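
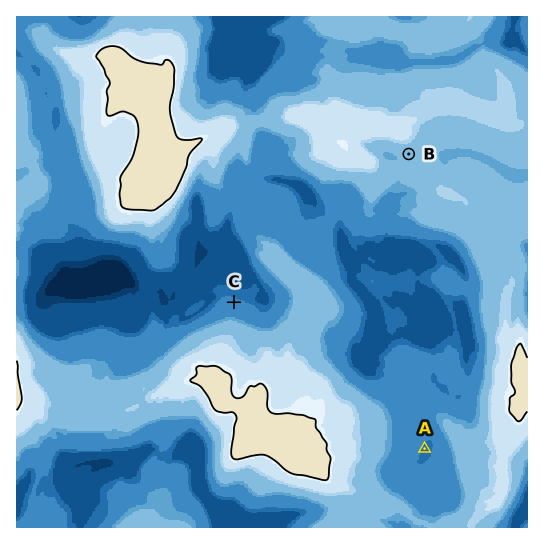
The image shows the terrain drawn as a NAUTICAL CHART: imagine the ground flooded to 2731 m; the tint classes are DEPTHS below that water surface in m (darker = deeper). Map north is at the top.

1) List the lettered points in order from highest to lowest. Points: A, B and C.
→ B C A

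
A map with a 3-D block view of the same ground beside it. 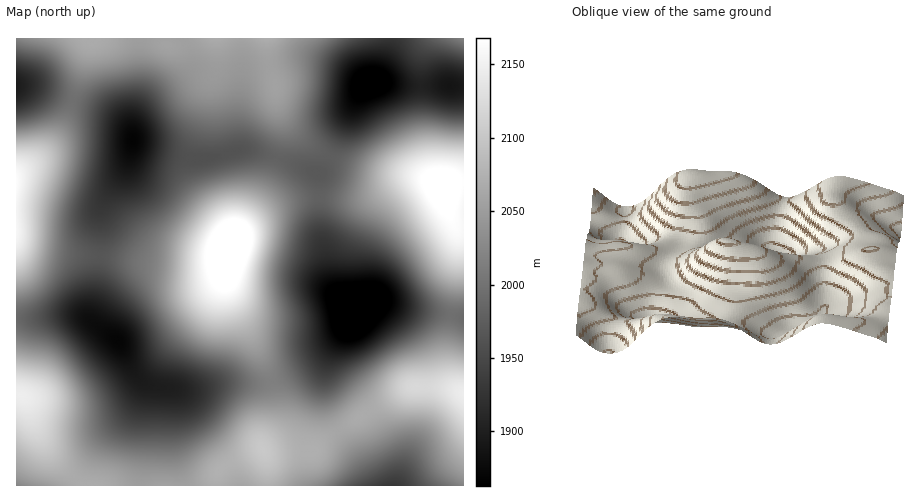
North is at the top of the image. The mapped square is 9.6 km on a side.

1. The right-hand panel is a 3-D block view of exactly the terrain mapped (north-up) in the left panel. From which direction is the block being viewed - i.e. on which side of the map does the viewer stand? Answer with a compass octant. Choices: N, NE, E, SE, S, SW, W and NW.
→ W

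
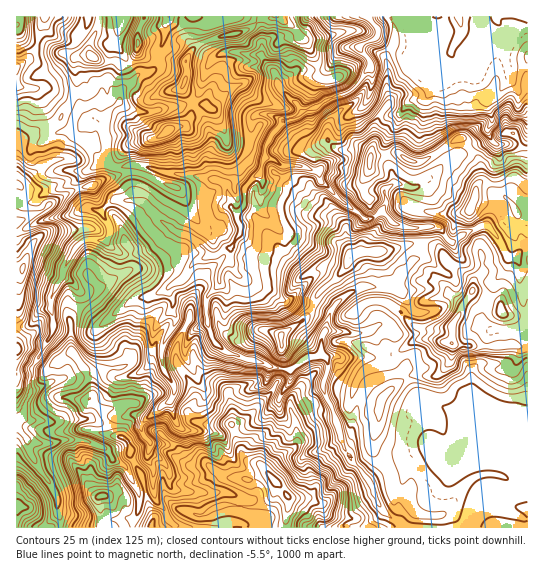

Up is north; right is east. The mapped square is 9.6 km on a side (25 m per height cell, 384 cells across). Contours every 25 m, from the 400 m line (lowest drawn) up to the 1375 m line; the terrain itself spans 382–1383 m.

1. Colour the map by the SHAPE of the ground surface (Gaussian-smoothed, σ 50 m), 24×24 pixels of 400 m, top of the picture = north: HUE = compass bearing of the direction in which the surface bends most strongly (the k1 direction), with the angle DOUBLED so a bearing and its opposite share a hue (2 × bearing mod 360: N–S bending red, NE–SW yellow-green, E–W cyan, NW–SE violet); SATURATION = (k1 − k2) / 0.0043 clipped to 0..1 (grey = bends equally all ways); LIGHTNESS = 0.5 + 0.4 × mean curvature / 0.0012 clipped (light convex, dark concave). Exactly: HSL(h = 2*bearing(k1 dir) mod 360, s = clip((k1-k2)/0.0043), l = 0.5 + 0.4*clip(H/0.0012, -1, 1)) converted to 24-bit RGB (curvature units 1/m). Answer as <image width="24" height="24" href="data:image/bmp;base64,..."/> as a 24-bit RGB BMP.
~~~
<image width="24" height="24" href="data:image/bmp;base64,Qk32BgAAAAAAADYAAAAoAAAAGAAAABgAAAABABgAAAAAAMAGAAATCwAAEwsAAAAAAAAAAAAA07p2JJOQSydzx7VElZ9VH05g6s2eqCKKYJ/XU6Zxf49kd1VW075ugVQxg6kdKIdnVLablCpqeaZSWKheZphmcX6Ah4l7h3eAvtm1Tx1mTTxj2fLes6baIS+5htILZcM9Z08vmW04kV5DlEuHpuO0nofUnNDugHbBNhxFmL98f5GAdIB8kn2EcHZ/gIB3d4Z5w4JwTBZKa8O5ldyD18oy4gBEKw/kiy6Amnm7nb3WmnzFjtfSmM6fNkuX0HGLqjd2VRNMibGDfI18e3N+enx0jHqIfYOLf3qEkilnOaWufuO50Hc7LAcR4PnSGQMwoeXXrsnioia+YdHEndOVyEB1T5gbZIYxKQstztWxa4N3e4Z3enJ8gIeGfHyHeoWAgn2DlzmPVLtRtToTvEnyo+DoDc8VuOL/OAtqd2oUsR1MiNZwlrFDdjaM2s+ifmiqPBFYvruNY5eCgXSAdn94eYN+f398f35+f4B/J1mFqmpbOXdQhchSb5O+3nJ3AjEFqRHJW763UrBlyoKBp9lJwAi6rZdpTgxnkdd6e6WbqpZxYHd7jXhzdH9wf39/fndzfHptDWGKgNlSVHe6zdSaO29stX+k69XwAgYxx2E7h9WjnXnbbRv/IcP/77GlIQZczbyaTYJ1x5SfdUV6pI1PRnNDblRWhWhgZ5lkAWlq7bjaT51rfde+vlW9bsAwRQxsc+6BMcKmdsKWZVUjMwQAcl8AHaEBYgDTqIZPuXqCi45gYVyNuVWg3Lp4GUQ3hqJJnWRN7s3SAjEw9vXVKSNDo2CN6OHRDAtV4fVgm+CBMAMf6BFGPVer8fXWNKChBCCYYrfbgsSubW2aulC5iHTQzaPtjpvjjZ3Uf4nLQ8skJwiV8uqmIDotLnVCs4txzCqY4gJDW9kAC1zbfaLX1+j03KXs9NLnAh0x3KQ5PYA3akRHWM+PP2+Y6bCmQVVhmV5KSJpwxtSTBRQu5eG8y4OvRYJKNFwol7NJIkui/DCiTeHAWYc+UkkqMyQQ33pYmiSvJb1Uy6HblsvenS6OtThybtg8vkyYkNa1Xkt/0ciTH0NMoRZ+oLuHzp/LiWugUqBpIls70Yx0G1dxnGdOclxYalW/LOao5Y2zkK1INlIcbGw1SoCYVa9YLkV26cKxT4tnflaN6aq1aF2ICTI3397MYUeR0cN/k2exonWfO5Jwspgnm1OpdoGNSY6ArnWnpkOg6cPMgmm7fLSdPGhXpkhLSZ/buJ1dYJmkgEFYs0zY6s/nK1GSb7kSQBh/oNeedVl9kVxPjy9avsiLIm99pqV/VH18PFU0fcmnVNeIx6rgio7Tj2fdecHgSgIVp9dwfyRogqdwq9Ex288AFWw7wm1KPcnqj1J6d0NWkWBxh7CcibiDNRdwubV0hVmIaZmxR7xp5fFlMjMAUwAQxLEVA2O0uobqetlZQp2NgI2WcZ5dg3fe0mbgy9hIF0EYa08/flhhlcObZYyeqVOnFICYj89cd56fap567nQWXAMq4/XWCGKTt75xa0xpRG5x6sG0WGGCiHJrj5XKmEU9cn8jJeZ36lzmPlerNtMknY4ieFksWjwups1GDXGAU9J1y6seHQQvhIbS6sq8Ijl5m5U+Qm1RWYWDxNiSQUPCk6DXgnk4un/AtK/ck06rsjStyCZckqtRT5VjT6RWvmeGW8epBF6Q4VCAkG/TNqLLLa+09PDXP0TfqdTv4ZrsRo9HdsxsIRtdsIg/pI6tmWVOeH1OkX11NzR1jsDc69X20cTwiJbJbNx8PkeO10PkI5+JaWq86t3AM4ed28CKKXxyqEtXQHhx49jz8bvoagC1aen4lG2Bfl2KuoOQeXZeQ4hoeE0sQmIZbFwdzGGm1OS2Pys7pqsdFP5uGzMAO8YS72nQHGxd56ljM4I1R39NWWQwh3kwF9SsoxUTgUI1WWFFrYRkaZiThFVxRamdrpPU7sXqLZqFwH6G16HhUb6YSg46zqDAuuYNAjMACACi9PPEkkq0cG5MfIFohWxoPINBrGk3PKiClUt/sbJrv5lZXZfIi540NHJDx5hbNq5cqK1xQbY7zyFyJ3E5epxDQ+Co8NnyAAcz5PGfZ0xdgX58eIJ+dn14kIpyg55dOsh9WanPtlvV6NymMSdX+dDNK1B9QqiG7prLuCsihZIgIBNaxoDRwebIRLdsJioJAFE23357bHB9hYF/Z4OKioCCeoN7b56JmdmxGydVxJtj2KpiRWOF8J5ENYujTq6hdHpKM8zG8YDhqWnebdmoY9haSCCNt1z7gQDimtdrdm99fYSLVGOYnZKCeYuXfpek"/>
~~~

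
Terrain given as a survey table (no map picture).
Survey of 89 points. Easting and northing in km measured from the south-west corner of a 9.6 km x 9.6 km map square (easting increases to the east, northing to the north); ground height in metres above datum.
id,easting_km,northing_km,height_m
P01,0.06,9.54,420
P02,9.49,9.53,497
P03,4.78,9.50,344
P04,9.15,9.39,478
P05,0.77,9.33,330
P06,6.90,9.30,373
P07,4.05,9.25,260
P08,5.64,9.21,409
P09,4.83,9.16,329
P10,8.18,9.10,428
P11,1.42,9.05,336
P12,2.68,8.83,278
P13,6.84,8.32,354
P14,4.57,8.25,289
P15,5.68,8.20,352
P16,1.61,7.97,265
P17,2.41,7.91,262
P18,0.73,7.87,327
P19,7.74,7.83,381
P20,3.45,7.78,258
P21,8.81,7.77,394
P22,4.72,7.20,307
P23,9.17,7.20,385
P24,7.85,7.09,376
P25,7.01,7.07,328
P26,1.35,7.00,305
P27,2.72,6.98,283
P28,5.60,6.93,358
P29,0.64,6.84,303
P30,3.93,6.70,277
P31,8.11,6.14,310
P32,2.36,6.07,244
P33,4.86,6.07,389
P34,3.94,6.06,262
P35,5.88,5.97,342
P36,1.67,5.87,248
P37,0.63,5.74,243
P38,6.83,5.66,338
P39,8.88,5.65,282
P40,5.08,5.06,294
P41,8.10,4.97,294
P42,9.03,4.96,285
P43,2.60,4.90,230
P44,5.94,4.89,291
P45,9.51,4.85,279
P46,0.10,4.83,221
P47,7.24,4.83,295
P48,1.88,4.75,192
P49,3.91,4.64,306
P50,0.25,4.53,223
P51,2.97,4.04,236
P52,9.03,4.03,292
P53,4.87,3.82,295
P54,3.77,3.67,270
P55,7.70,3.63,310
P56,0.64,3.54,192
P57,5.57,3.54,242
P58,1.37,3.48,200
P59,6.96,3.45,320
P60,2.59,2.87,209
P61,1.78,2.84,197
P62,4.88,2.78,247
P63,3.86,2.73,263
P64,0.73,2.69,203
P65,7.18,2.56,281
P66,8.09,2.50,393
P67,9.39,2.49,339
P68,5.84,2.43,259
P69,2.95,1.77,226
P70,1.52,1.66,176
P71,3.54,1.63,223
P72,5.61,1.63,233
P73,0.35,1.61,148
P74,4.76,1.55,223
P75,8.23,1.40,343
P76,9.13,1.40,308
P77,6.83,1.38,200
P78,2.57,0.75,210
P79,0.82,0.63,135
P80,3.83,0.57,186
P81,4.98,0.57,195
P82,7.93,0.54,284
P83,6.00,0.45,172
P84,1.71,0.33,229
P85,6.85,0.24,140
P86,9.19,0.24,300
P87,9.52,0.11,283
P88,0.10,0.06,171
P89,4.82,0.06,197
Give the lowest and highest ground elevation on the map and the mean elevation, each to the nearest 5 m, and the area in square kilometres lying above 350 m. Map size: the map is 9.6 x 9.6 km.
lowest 130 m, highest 500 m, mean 280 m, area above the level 14.5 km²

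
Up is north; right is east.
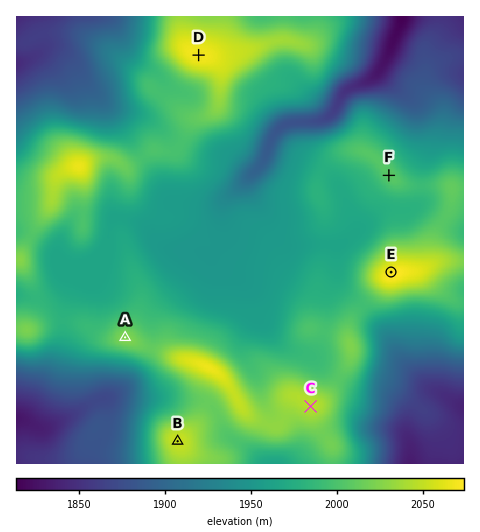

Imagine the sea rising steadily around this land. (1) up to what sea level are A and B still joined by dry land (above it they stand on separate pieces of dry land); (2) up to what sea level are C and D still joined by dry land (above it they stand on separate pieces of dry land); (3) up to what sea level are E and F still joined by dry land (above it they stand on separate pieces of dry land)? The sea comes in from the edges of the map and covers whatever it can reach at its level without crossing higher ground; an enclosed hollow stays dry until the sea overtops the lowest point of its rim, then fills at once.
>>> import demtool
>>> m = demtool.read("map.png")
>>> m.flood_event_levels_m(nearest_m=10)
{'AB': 2010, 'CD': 1980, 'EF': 1990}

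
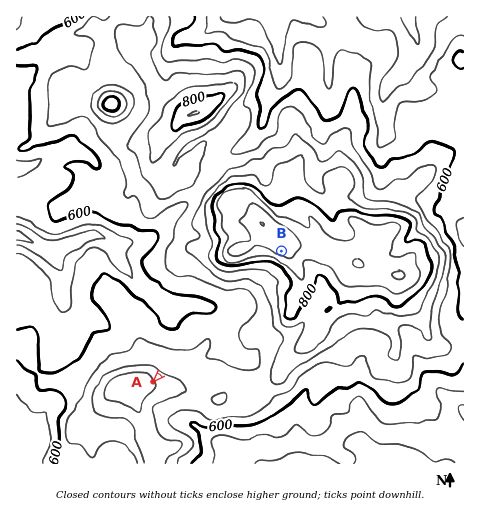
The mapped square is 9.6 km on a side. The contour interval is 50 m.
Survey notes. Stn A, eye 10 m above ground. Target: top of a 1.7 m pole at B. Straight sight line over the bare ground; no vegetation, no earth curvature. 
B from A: visible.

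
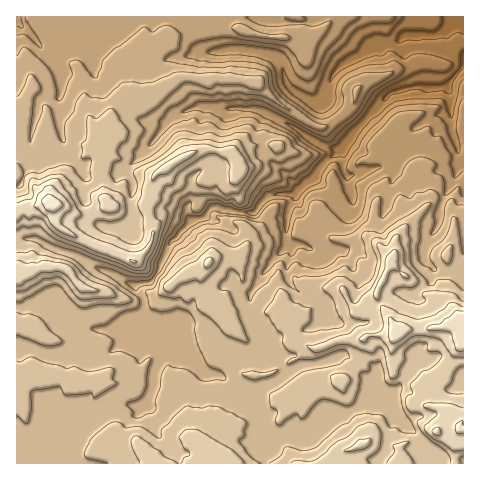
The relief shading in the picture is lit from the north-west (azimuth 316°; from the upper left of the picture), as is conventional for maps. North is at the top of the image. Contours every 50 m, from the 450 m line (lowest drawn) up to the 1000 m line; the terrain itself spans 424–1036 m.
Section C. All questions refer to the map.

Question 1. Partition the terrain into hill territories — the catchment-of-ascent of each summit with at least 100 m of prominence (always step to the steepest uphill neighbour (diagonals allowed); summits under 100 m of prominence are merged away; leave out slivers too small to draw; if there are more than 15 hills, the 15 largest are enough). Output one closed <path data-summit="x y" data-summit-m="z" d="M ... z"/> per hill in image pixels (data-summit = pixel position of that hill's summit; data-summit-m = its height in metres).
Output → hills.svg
<path data-summit="52 203" data-summit-m="1036" d="M463 16l-446 0-1 225 20-2 19 10 20 6 21 13 13 4 18 11 10 3 11-3 6-4 16-36 22-22 12-3 9-11 40 6 17-17 25-3 21-17 8-14 19-15 5-7 17 12 14 3 17-8 20-20 31-15 4-5 1 26 6 18 5 1z"/><path data-summit="398 333" data-summit-m="1000" d="M451 107l-4 5-31 15-20 20-17 8-14-3-17-12-5 7-19 15-8 14-20 17-9 27 1 23-18 20-19 30 0 7-4 8 0 10 5 10 15 11-2 19-23 0-14 8-8 8-14 0-11-9-7-22-12-17-22-3-9-6 2 13 9 11 4 12 0 7-6 12 0 13-7 17-6 5-11-1-6 4-22 4-33 18-3 20 1 11 197 1 0-17 6-9 16-2 19 2 21-17 11-6 9-1 17-10 6 0 15 3 14 9 24 24 8 12 4 12 29 0 1-311-6-2-6-18z"/><path data-summit="209 262" data-summit-m="918" d="M295 193l-25 3-17 17-40-6-9 11-12 3-22 22-16 36-6 4-13 3 9 15 0 15 10 7 22 3 12 17 7 22 8 8 6 2 11-1 8-8 14-8 13-1 8 2 3-2 1-18-15-11-5-10 0-10 4-8 0-7 19-30 18-20-1-23z"/><path data-summit="17 277" data-summit-m="936" d="M36 239l-14 0-6 3 0 64 2 2 8 0 8-5 11 1 9 9 5 8 11 9 5-2 14 0 36 6 12-9 7-10 0-14-11-17-10-3-14-9-15-5-19-12-20-6z"/><path data-summit="361 445" data-summit-m="910" d="M369 404l-6 0-17 10-9 1-11 6-21 17-14-2-21 2-6 9 0 16 170 0-4-11-8-12-24-24-14-9z"/>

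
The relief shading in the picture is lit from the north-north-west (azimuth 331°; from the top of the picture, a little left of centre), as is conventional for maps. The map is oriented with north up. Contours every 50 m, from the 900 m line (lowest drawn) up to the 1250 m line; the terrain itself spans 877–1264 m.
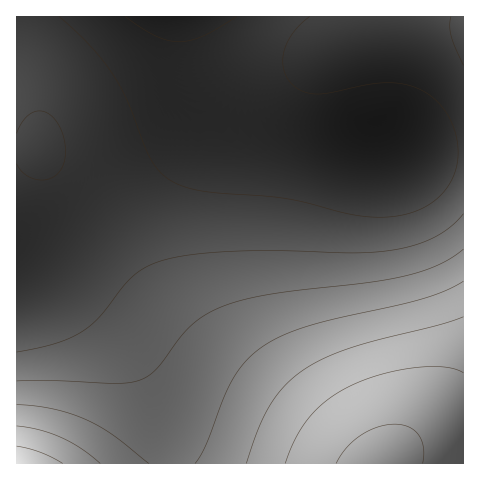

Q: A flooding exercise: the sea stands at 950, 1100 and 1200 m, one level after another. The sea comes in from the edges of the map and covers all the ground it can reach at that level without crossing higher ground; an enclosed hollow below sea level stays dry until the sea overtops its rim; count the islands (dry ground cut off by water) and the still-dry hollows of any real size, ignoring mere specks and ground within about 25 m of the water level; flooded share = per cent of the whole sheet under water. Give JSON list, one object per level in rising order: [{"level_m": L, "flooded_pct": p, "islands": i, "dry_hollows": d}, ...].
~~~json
[{"level_m": 950, "flooded_pct": 24, "islands": 0, "dry_hollows": 0}, {"level_m": 1100, "flooded_pct": 80, "islands": 0, "dry_hollows": 0}, {"level_m": 1200, "flooded_pct": 93, "islands": 0, "dry_hollows": 0}]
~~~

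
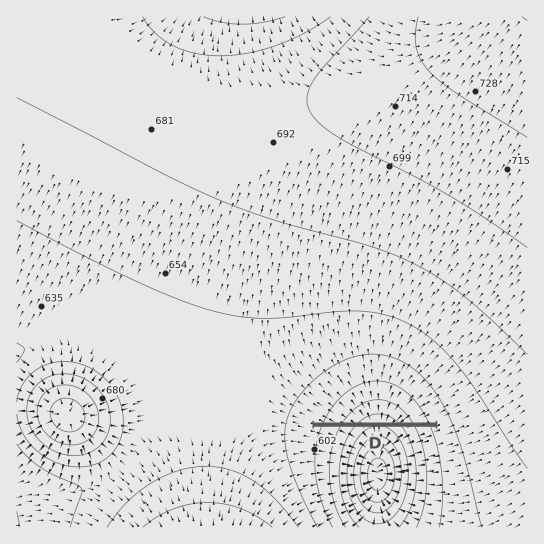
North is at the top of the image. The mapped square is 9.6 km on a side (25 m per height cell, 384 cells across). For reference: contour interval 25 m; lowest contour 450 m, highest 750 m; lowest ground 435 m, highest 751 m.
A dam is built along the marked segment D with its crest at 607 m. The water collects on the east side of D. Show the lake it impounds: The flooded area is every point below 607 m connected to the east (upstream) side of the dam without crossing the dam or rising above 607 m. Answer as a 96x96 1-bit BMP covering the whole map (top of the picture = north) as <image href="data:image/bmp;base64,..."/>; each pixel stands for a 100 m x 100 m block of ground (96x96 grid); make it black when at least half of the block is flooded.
<image width="96" height="96" href="data:image/bmp;base64,Qk2+BAAAAAAAAD4AAAAoAAAAYAAAAGAAAAABAAEAAAAAAIAEAAATCwAAEwsAAAIAAAAAAAAA////AAAAAAAAAAAAAAAAAAAAAAAAAAAAAAAAAAAAAAAAAAAAAAAAAAAAAAAAAAAAAAAAAAAAAAAAAAAAAAAAAAAAAAAAAAAAAAAAAAAAAAAAAAAAAAAAAAAAAAAAAAAAAAAAAAAAAAAAAAAAAAAAAAAAAAAAAAAAAAAAAAAAAAAAAAAAAAAAAAAAAAAAAAAAAAAAAAAAAAAAAAAAAAAAAAAAAAAAAAAAAAAAAAAAAAAAAAAAAAAAAAAAAAAAAAAAAAAAAAAAAAAAAAAAAAAAAAAAAAAAAAAAAAAAAAAAAAAAAAAAAAAAAAAAAAAAAAAAAAAAAAAAAAAAAAAAAAAA///8AAAAAAAAAAAAf//8AAAAAAAAAAAAP//4AAAAAAAAAAAAP//wAAAAAAAAAAAAH//wAAAAAAAAAAAAD//gAAAAAAAAAAAAB//AAAAAAAAAAAAAAf8AAAAAAAAAAAAAAHwAAAAAAAAAAAAAAAAAAAAAAAAAAAAAAAAAAAAAAAAAAAAAAAAAAAAAAAAAAAAAAAAAAAAAAAAAAAAAAAAAAAAAAAAAAAAAAAAAAAAAAAAAAAAAAAAAAAAAAAAAAAAAAAAAAAAAAAAAAAAAAAAAAAAAAAAAAAAAAAAAAAAAAAAAAAAAAAAAAAAAAAAAAAAAAAAAAAAAAAAAAAAAAAAAAAAAAAAAAAAAAAAAAAAAAAAAAAAAAAAAAAAAAAAAAAAAAAAAAAAAAAAAAAAAAAAAAAAAAAAAAAAAAAAAAAAAAAAAAAAAAAAAAAAAAAAAAAAAAAAAAAAAAAAAAAAAAAAAAAAAAAAAAAAAAAAAAAAAAAAAAAAAAAAAAAAAAAAAAAAAAAAAAAAAAAAAAAAAAAAAAAAAAAAAAAAAAAAAAAAAAAAAAAAAAAAAAAAAAAAAAAAAAAAAAAAAAAAAAAAAAAAAAAAAAAAAAAAAAAAAAAAAAAAAAAAAAAAAAAAAAAAAAAAAAAAAAAAAAAAAAAAAAAAAAAAAAAAAAAAAAAAAAAAAAAAAAAAAAAAAAAAAAAAAAAAAAAAAAAAAAAAAAAAAAAAAAAAAAAAAAAAAAAAAAAAAAAAAAAAAAAAAAAAAAAAAAAAAAAAAAAAAAAAAAAAAAAAAAAAAAAAAAAAAAAAAAAAAAAAAAAAAAAAAAAAAAAAAAAAAAAAAAAAAAAAAAAAAAAAAAAAAAAAAAAAAAAAAAAAAAAAAAAAAAAAAAAAAAAAAAAAAAAAAAAAAAAAAAAAAAAAAAAAAAAAAAAAAAAAAAAAAAAAAAAAAAAAAAAAAAAAAAAAAAAAAAAAAAAAAAAAAAAAAAAAAAAAAAAAAAAAAAAAAAAAAAAAAAAAAAAAAAAAAAAAAAAAAAAAAAAAAAAAAAAAAAAAAAAAAAAAAAAAAAAAAAAAAAAAAAAAAAAAAAAAAAAAAAAAAAAAAAAAAAAAAAAAAAAAAAAAAAAAAAAAAAAAAAAAAAAAAAAAAAAAAAAAAAAAAAAAAAAAAAAAAAAAAAAAAAAAAAAAAAAAAAAAAAAAAAAAAAAAAAAAAAAA="/>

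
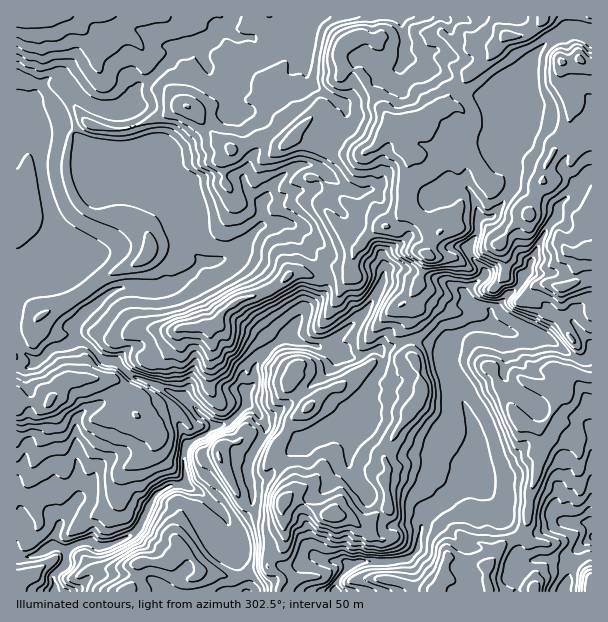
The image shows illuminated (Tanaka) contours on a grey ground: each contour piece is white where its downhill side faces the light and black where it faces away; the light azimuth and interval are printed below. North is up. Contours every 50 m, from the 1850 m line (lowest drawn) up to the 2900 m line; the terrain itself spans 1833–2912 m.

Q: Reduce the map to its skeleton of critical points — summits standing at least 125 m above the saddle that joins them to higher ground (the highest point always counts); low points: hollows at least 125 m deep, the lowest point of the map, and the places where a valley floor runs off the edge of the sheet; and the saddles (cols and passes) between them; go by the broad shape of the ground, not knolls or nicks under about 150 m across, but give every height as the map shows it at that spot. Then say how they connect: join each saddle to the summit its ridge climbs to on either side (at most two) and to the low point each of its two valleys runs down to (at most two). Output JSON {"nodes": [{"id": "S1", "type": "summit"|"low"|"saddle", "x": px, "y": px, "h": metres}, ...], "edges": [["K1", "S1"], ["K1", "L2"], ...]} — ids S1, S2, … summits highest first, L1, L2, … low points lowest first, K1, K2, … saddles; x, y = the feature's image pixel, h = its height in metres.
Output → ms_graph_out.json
{"nodes": [
{"id": "S1", "type": "summit", "x": 581, "y": 59, "h": 2912},
{"id": "S2", "type": "summit", "x": 543, "y": 17, "h": 2876},
{"id": "S3", "type": "summit", "x": 26, "y": 17, "h": 2587},
{"id": "S4", "type": "summit", "x": 332, "y": 515, "h": 2586},
{"id": "S5", "type": "summit", "x": 591, "y": 581, "h": 2430},
{"id": "S6", "type": "summit", "x": 50, "y": 401, "h": 2408},
{"id": "L1", "type": "low", "x": 54, "y": 590, "h": 1833},
{"id": "L2", "type": "low", "x": 335, "y": 590, "h": 2087},
{"id": "L3", "type": "low", "x": 591, "y": 537, "h": 2092},
{"id": "K1", "type": "saddle", "x": 558, "y": 36, "h": 2706},
{"id": "K2", "type": "saddle", "x": 368, "y": 87, "h": 2655},
{"id": "K3", "type": "saddle", "x": 470, "y": 255, "h": 2502},
{"id": "K4", "type": "saddle", "x": 521, "y": 284, "h": 2468},
{"id": "K5", "type": "saddle", "x": 576, "y": 359, "h": 2418},
{"id": "K6", "type": "saddle", "x": 410, "y": 339, "h": 2379},
{"id": "K7", "type": "saddle", "x": 518, "y": 536, "h": 2372},
{"id": "K8", "type": "saddle", "x": 158, "y": 74, "h": 2371},
{"id": "K9", "type": "saddle", "x": 18, "y": 336, "h": 2218},
{"id": "K10", "type": "saddle", "x": 573, "y": 563, "h": 2215}],
"edges": [["K1", "S1"], ["K1", "S2"], ["K1", "L1"], ["K2", "S1"], ["K2", "S2"], ["K2", "L1"], ["K3", "S1"], ["K3", "L1"], ["K3", "L2"], ["K4", "S1"], ["K4", "L1"], ["K4", "L2"], ["K5", "S1"], ["K5", "L1"], ["K5", "L2"], ["K6", "S1"], ["K6", "S4"], ["K6", "L1"], ["K6", "L2"], ["K7", "S1"], ["K7", "L2"], ["K7", "L3"], ["K8", "S1"], ["K8", "S3"], ["K8", "L1"], ["K9", "S1"], ["K9", "S6"], ["K9", "L1"], ["K10", "S1"], ["K10", "S5"], ["K10", "L3"]]}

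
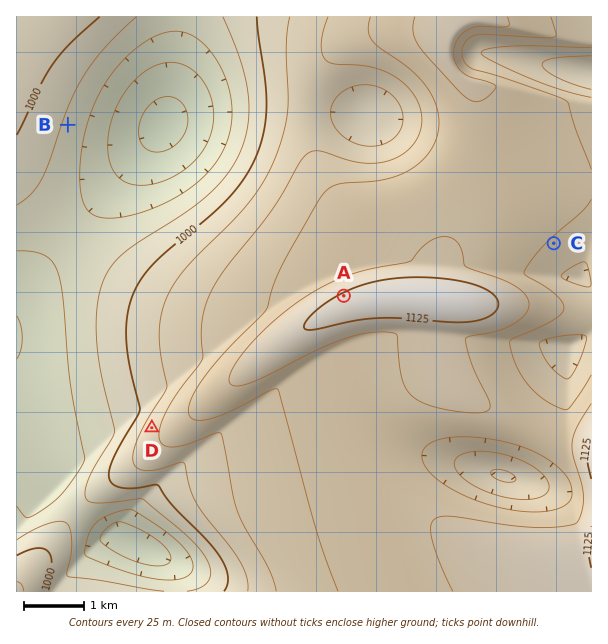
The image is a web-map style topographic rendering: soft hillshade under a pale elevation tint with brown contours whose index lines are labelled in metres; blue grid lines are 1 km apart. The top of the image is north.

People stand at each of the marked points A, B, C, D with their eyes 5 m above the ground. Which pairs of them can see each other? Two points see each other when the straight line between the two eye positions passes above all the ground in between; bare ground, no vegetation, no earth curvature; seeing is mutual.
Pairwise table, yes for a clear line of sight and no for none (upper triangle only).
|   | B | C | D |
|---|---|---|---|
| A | yes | no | no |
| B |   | no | yes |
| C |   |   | no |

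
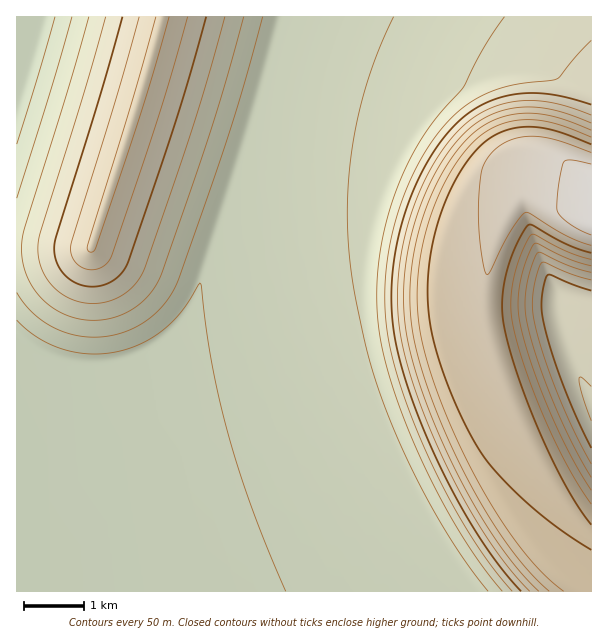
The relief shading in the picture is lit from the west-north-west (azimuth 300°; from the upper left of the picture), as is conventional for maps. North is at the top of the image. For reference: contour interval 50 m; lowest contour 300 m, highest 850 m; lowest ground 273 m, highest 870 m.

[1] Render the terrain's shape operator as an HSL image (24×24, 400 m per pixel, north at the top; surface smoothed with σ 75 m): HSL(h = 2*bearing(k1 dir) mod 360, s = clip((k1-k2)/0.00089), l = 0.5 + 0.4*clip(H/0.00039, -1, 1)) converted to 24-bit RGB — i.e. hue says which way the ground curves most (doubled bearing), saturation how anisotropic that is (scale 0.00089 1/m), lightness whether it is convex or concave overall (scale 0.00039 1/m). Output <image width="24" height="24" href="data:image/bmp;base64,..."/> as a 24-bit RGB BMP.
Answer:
<image width="24" height="24" href="data:image/bmp;base64,Qk32BgAAAAAAADYAAAAoAAAAGAAAABgAAAABABgAAAAAAMAGAAATCwAAEwsAAAAAAAAAAAAAgH+AgH+AgH+AgH+AgH+AgH+AgH+AgH+AgH9/gH9/gH9/gH5/gH5/gH5/gH5/gH5/gH5/gH5/e0VwNQIok0J3q9m/0frqjMW7gH+AgH+AgH+AgH+AgH+AgH+AgH+AgH+AgH+AgH+AgH9/gH5/gH5/gH5/gH5/gH5/gH5/gG5+OgQ0eiZtlsif0PvdhbOYgX9+f3+Af3+AgH+AgH+AgH+AgH+AgH+AgH+AgH+AgH+AgH6AgH6AgH5/gH5/gH5/gH5/gH1/Zx9nUApOg6h00frWj82ZgX9+hsOff3+Af3+Af3+Af3+AgH+AgH+AgH+AgH+AgH+AgH6AgH6AgH6AgH6AgH6AgH5/gH5/fmKALgIxhkGIquWptvK4goV+gaeFy/7Yf3+Af3+Af3+Af3+Af3+AgH+AgH+AgH+AgH+AgH6AgH6AgH6AgH6AgH6AgH6AgH2AWBtiTw9Yh7N/0/zPhaiCgod+uPa7keibf3+Af3+Af3+Af3+Af3+Af3+Af3+AgH+AgH6AgH6AgH6AgH6AgH6AgH6AgH6AfGqAKAIxe0KGtuiss+uqgn9+j8eKyPzGYJ5ef3+Af3+Af3+Af3+Af3+Af3+Af3+Af3+Af36AgH6AgH6AgH6AgH6AgH6AgH6AXixxOglLiKx32fvQi6iCg4l/zPrFkdeIYSdjf3+Af3+Af3+Af3+Af3+Af3+Af3+Af36Af36Af36AgH6AgH6AgH6AgH6Af3mALwhEYCt5sdqeyvO5hIJ/lsGI0vzIcJpcKgQvf3+Af3+Af3+Af3+Af3+Af3+Af3+Af36Af36Af36Af36Af36AgH6AgH6AcV6AHwI0gVmZ2ffHoseMg4B/yPS1p+GSXCxpLAU1gHh4fFhDdWIpaXQoVnk4cYBvf36Af36Af36Af36Af36Af36Af36AgH6ATzF0LAhTnbSD5PvQipWAjZyA3/7Ng69rKwg6XStvcx8sl1tJnZBzlp12bptXInooSX1ef36Af36Af36Af36Af36Af36Af32ALBZhOBh6wdCj4vXDg39/rsyM1fmxakl+HgMweWaCnXSGooGBppaBnaaBhaOBfZ6JKIJmWX9+f36Af36Af36Af36Af36Afn2AFQ1UMyaJ2t+z4uuugX+B2Oeb0O9zMyZHGAgxgnl7o4GerIKTt5eFpLiGg6+OgaSddJmdI15xfX2Af36Af36Af36Af36Afn2BDBBSKC6I4Nyz6eOrgX+C6uGf69xzISI/KAQvTDEFl4Gos4a626CutuGphbavf5OYfoSIKVJubneAfn6Afn6Afn6Afn6Afn2BEiJbHjV91sio8uC6gn+C2r2S9suTJgUuMwAeq3g3gYaohIezy6zX9ufVf4KEf3+Af36AUGp8P2B4fn6Afn6Afn6Afn6Afn6BJT9tDjFlwKmT+uXRi4KArZGC/9K/KAAzf4nEz97tf4OIf4CChYF//+DMhIB/f3+Af36Ad3uAJE1pfX6Afn6Afn6Afn6Afn6BTWV9AyZCbo2o+d7SuJKHhn+C9aGnPACm0PT7q8/nf3+Af3+Af3+A99W/tJeEf3+Afn+Afn6AJ1BscHiAfn6Afn6Afn6Afn6BdHuBBC0+NnmP4biy87+9hoCEoHuTcYLNgZOXgYKDf3+Af3+Af39/upqF9dK6f3+Afn+Afn+AS2d8Q2J6fn6Afn6Afn6Afn6BfX6BJmJuCFVbgKmw+NPZ0paugYCEgIGDgZOXltLeeX2Af39/f39/hYF//+HMhIB/fn+Afn+BdHuBJU1rfX6Afn6Afn6Afn+Bfn+Bbn+BBEA7JZB6yqi59tXu4M7zwNHw0PL7tO72VW19f39/f39/f39/+tzGq5SCfn+Bfn+Bfn+BJUtrdXuAfn+Afn+Afn+Bfn+Bfn+BRn1xAUEnKrBap8yo2tbo0dnno8PJk1FaLFNuf39/f39/f39/xqOJ78uufoCBfoCBfoCBPl55UWh9fn+Afn+Afn+Afn+BfoCBfYCBPXtXAEkJKIYFh7Ecq5Iffj8NMQoCI0toe31/f39+f35+ioR+/uPNf4CCfoCBfoCBanaBLE9vfn+Afn+Afn+AfoCBfoCBfoCBfoGBZoFlRHImTF4OXFAObUgggGNXNFdzYHB+f39+f39+f39//eTOlYp/foCBfoCBfH6BIkZofH6Afn+AfoCAfoCBfoCBfoCBfoGBfoGBfoGBfoGAfoKAf4KBgIKBX3B/NVZzf39/f39/f39/5cGf1bOSfn+Afn+Afn+ALE5vanaAfoCAfoCAfoCAfoCBfoGBfoGBfoGBfoGBfoGBf4KAf4KAf4KA"/>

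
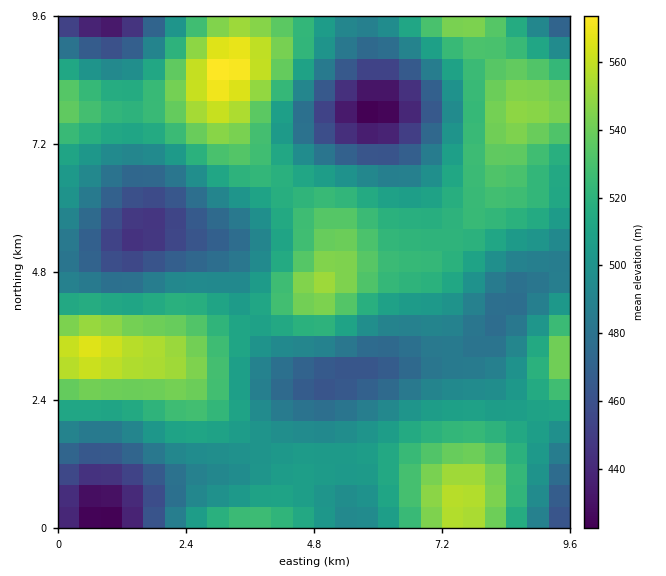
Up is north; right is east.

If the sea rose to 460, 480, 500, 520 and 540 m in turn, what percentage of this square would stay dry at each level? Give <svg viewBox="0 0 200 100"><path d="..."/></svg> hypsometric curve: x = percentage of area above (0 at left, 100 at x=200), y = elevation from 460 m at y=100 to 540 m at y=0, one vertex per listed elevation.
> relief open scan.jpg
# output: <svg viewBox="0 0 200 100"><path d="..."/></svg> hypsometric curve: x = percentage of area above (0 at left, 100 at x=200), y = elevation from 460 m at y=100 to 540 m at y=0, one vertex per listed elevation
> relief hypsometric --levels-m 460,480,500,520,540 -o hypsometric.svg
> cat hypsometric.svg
<svg viewBox="0 0 200 100"><path d="M183 100l-24-25-41-25-51-25-41-25"/></svg>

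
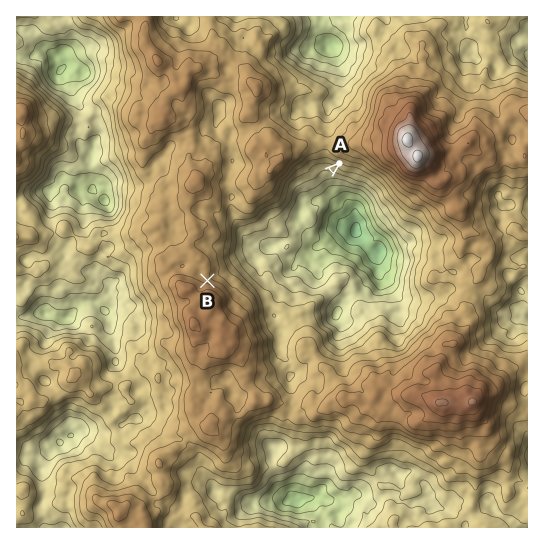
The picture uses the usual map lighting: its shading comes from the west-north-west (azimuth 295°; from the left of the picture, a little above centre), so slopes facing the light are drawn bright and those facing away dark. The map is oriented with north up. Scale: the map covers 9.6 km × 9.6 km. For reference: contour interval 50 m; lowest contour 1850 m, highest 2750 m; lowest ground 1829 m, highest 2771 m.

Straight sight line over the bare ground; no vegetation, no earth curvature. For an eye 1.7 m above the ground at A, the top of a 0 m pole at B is in view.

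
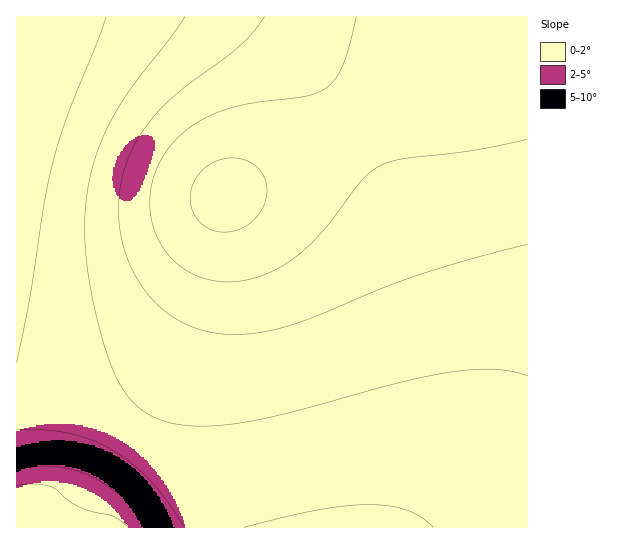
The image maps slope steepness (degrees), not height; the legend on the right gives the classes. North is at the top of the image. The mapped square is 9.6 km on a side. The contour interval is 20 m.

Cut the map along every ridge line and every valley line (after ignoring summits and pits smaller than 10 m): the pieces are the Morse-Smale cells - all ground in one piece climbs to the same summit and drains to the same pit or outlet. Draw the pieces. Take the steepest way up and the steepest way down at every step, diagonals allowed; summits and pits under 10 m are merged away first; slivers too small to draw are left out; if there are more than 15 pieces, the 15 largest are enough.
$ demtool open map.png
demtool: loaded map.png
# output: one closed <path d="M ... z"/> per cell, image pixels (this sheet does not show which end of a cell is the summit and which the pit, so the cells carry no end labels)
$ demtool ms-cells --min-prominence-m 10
<path d="M357 124l-55 32-77 39-14 54-20 56-23 41-30 34-23 16-24 11-75 14 1 107 394 0 2-2 19-32 13-35 7-38-1-39-14-64-30-93-15-36-21-43z"/><path d="M249 16l-233 1 1 403 74-13 24-11 23-16 30-34 23-41 20-56 14-54 77-39 54-33-17-25-23-27-29-27z"/><path d="M527 16l-46 0-62 60-63 47 27 47 24 55 30 93 14 64 1 39-7 38-13 35-19 34 41 0 13-7 27-8 34-3z"/><path d="M479 16l-230 1 25 16 27 23 27 29 29 38 18-12 44-35z"/><path d="M527 511l-33 2-39 14 72 1z"/>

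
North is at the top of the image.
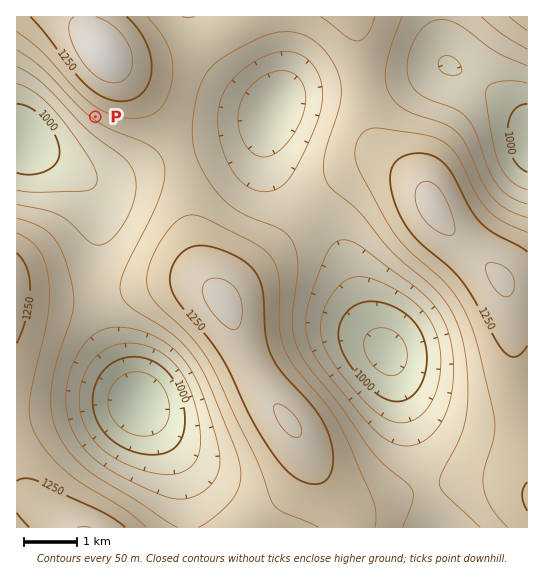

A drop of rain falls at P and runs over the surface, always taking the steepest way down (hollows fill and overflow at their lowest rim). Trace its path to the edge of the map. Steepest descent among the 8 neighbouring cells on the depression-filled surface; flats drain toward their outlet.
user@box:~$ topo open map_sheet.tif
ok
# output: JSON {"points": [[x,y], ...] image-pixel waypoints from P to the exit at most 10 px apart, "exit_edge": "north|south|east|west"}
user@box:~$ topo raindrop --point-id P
{"points": [[95, 117], [85, 127], [74, 138], [63, 145], [53, 145], [42, 145], [31, 145], [21, 143], [17, 139]], "exit_edge": "west"}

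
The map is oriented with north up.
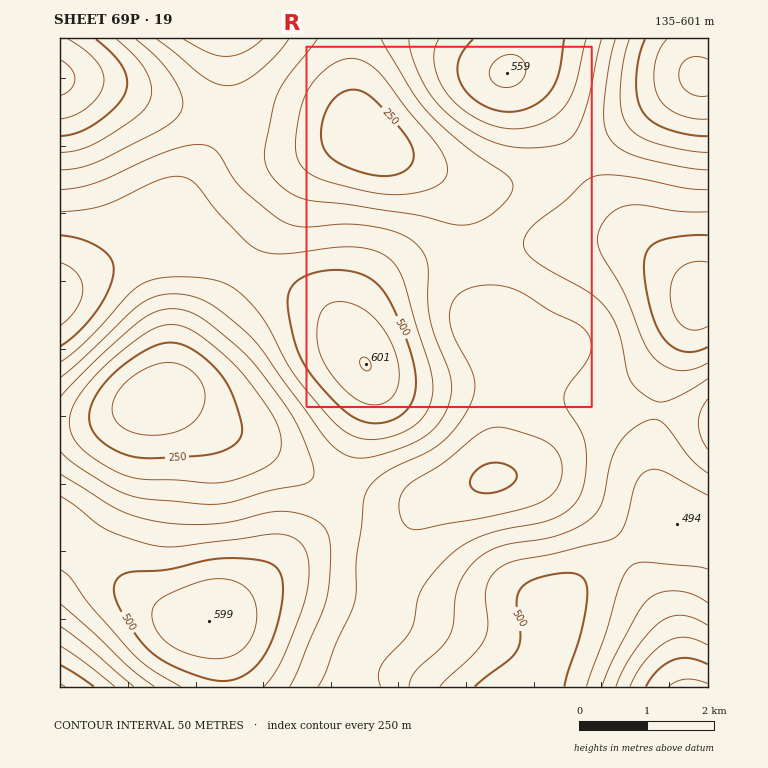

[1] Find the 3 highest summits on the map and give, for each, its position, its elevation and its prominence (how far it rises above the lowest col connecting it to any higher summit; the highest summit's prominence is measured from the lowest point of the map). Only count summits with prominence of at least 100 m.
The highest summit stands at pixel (366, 364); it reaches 601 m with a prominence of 466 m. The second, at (209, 621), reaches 599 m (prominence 235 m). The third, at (507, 73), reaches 559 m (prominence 170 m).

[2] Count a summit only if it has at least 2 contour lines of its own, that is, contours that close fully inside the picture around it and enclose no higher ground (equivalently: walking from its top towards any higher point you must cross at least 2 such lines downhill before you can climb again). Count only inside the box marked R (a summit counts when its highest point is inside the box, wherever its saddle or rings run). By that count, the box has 1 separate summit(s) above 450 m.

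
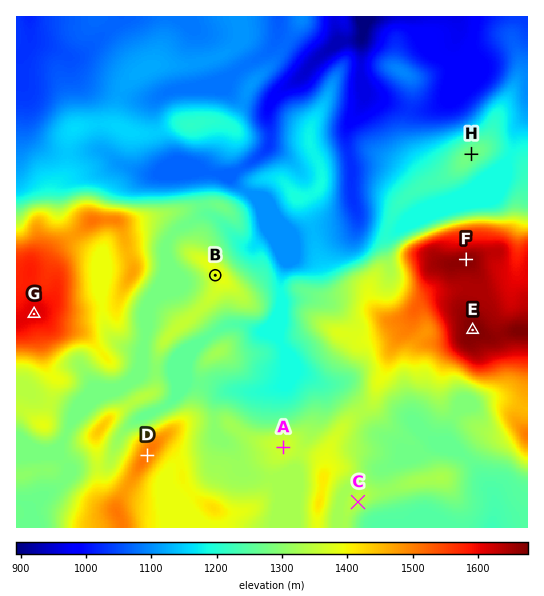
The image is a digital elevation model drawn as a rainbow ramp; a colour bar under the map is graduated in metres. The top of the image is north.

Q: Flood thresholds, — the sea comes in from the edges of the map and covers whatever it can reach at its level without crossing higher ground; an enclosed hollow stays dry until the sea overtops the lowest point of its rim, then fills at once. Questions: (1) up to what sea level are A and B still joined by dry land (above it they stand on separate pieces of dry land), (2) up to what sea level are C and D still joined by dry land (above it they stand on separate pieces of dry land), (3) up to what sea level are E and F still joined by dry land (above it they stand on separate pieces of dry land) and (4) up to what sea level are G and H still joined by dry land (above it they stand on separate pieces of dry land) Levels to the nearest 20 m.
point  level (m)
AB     1300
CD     1320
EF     1640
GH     1200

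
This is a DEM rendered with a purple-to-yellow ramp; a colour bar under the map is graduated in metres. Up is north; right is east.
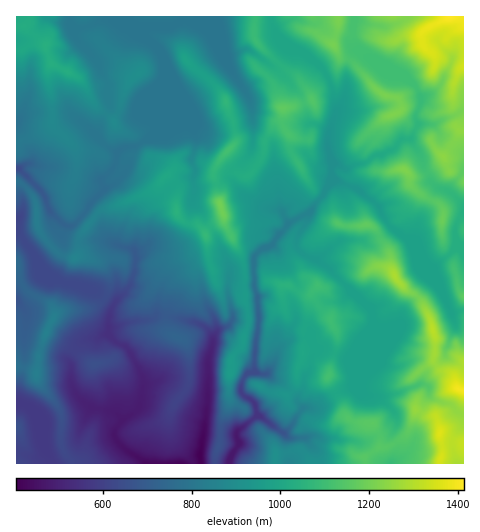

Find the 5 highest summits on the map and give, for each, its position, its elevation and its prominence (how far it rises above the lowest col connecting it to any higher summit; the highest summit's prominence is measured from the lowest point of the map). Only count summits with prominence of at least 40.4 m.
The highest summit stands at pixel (440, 433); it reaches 1367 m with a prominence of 114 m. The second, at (433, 329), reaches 1312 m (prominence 54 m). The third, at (395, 276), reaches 1290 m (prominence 91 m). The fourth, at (404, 169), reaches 1220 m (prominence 112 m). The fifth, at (393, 115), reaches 1218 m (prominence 99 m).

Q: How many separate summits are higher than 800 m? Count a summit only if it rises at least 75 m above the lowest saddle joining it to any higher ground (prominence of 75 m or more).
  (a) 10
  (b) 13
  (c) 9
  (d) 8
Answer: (a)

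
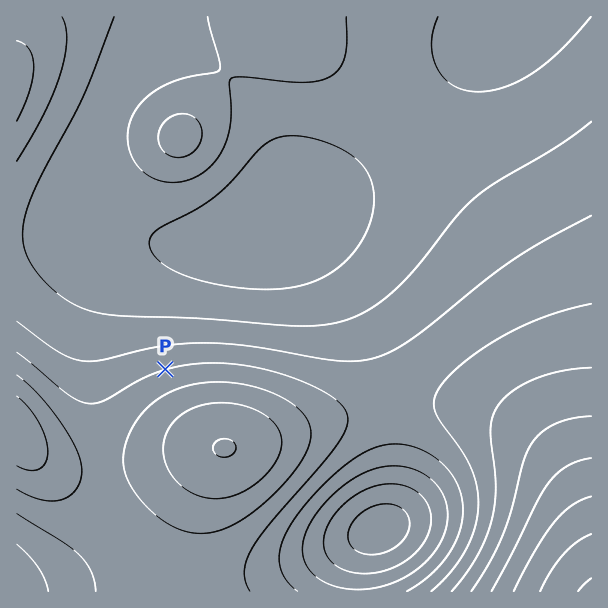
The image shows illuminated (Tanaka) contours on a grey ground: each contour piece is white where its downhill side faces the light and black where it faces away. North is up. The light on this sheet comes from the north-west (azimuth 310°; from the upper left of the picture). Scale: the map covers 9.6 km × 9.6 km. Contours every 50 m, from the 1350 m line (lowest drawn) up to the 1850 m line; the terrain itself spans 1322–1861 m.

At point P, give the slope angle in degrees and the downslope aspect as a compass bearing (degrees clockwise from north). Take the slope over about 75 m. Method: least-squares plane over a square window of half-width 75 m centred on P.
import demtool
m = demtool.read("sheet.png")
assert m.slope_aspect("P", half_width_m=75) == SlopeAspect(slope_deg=8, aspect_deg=344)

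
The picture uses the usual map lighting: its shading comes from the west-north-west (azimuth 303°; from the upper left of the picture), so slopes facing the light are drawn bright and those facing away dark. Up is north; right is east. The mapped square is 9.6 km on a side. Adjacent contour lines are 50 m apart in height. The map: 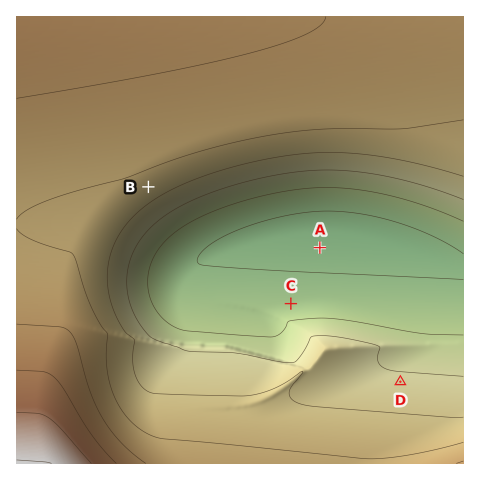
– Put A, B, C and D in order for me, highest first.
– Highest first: B D C A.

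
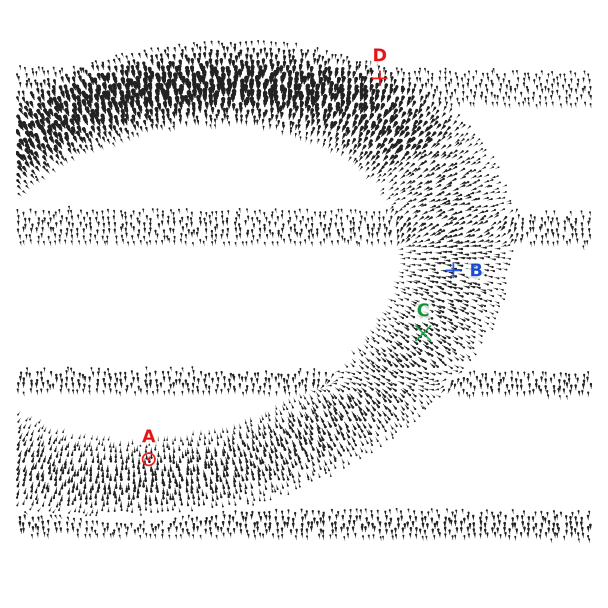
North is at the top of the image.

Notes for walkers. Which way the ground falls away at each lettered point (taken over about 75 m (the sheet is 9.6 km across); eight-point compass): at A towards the N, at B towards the W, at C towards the NW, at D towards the S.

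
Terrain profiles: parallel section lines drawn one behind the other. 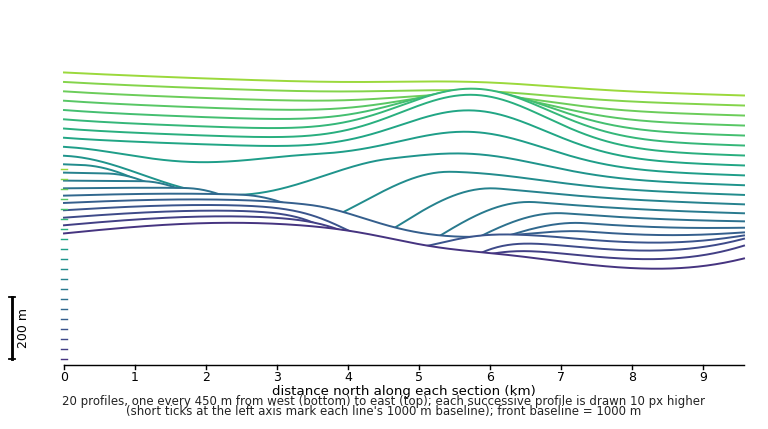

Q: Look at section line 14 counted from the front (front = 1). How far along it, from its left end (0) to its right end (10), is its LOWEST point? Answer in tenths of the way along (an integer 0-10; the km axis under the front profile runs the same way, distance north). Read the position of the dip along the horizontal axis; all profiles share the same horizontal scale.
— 10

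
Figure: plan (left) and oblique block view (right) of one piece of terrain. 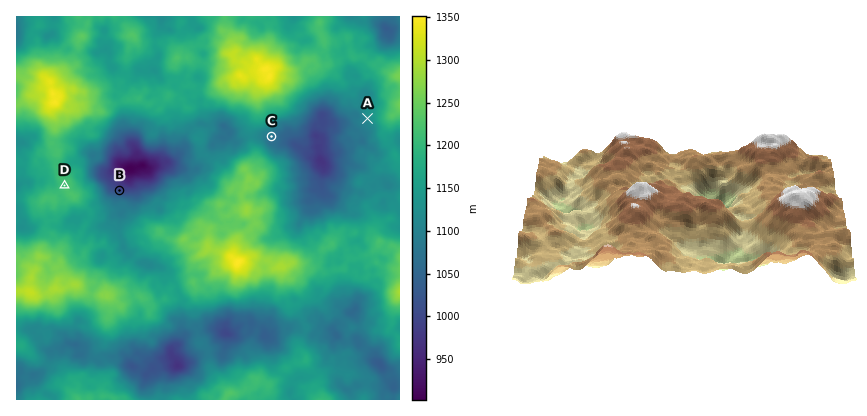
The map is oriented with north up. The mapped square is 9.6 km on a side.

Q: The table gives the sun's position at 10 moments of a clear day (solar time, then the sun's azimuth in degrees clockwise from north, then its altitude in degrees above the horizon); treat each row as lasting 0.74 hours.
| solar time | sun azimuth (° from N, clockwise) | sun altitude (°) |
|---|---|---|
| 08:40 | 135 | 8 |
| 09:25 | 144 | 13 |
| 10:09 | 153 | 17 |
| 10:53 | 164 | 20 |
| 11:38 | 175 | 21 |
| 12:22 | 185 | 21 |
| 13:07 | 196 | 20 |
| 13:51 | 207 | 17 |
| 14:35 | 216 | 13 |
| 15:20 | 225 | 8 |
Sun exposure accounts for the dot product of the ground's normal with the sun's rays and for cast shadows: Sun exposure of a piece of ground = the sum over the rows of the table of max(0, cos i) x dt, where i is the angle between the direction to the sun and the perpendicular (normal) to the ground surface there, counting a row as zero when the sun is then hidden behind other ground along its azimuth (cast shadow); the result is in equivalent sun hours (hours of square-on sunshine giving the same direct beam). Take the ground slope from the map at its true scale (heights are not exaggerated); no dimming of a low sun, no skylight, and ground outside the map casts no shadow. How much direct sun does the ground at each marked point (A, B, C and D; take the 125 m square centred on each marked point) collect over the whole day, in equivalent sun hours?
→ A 2.6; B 0.6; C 2.3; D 1.9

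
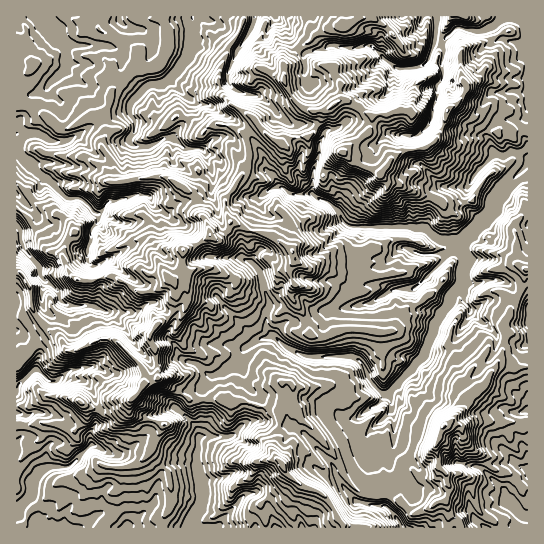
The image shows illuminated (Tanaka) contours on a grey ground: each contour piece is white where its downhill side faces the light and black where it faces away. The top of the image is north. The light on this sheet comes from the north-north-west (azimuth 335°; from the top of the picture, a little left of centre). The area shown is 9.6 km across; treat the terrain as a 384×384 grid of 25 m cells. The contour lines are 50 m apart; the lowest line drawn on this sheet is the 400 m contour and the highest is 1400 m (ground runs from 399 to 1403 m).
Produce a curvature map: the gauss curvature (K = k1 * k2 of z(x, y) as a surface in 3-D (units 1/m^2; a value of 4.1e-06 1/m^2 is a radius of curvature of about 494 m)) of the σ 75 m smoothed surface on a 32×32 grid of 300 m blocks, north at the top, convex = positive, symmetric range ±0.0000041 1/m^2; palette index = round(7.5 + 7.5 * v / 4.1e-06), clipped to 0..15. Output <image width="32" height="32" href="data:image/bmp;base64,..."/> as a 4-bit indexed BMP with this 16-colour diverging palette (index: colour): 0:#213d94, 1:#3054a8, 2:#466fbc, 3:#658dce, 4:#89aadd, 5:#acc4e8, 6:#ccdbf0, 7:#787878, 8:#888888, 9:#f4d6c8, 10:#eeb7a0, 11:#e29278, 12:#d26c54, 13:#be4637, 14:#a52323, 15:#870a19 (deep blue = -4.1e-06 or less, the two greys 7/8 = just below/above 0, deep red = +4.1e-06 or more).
<image width="32" height="32" href="data:image/bmp;base64,Qk12AgAAAAAAAHYAAAAoAAAAIAAAACAAAAABAAQAAAAAAAACAAATCwAAEwsAABAAAAAAAAAAlD0hAKhUMAC8b0YAzo1lAN2qiQDoxKwA8NvMAHh4eACIiIgAyNb0AKC37gB4kuIAVGzSADdGvgAjI6UAGQqHAHiIeIh2h4mId3m15pdnl4Z3h3h3iIdVlneEmmdYtoeXiJd4d4iIeqpniXh3iFh4iHiGWWd1eHpIxpZ4h3enlnd3iVmGl4dnl/WHd4dmDXR4hpnnZkZ6WZdneHd3eMibh2llSIYPKYeoN3h3hYb9dXhnfKCbT2Z7RIeYeVh2cUiHnitnencmiHiIZ3k4lod5dzflh9baRneHqWequ3d4eXenepmDC7d3d3iHiGd4d4d2dIuQ9shoh3dnt3ZnpoZ4SHZZZ1bYiId3eZd3iYh5d5iFd3xpYJaHd3d4eIeFa5eIk5N3i4eWuXaFhniXqnd6hMpvcIdshniWjGh3aLemZoSacfo8aAlZqIqWd3emNZptm4C8V3TwuHpclnW2q2dYZ3WfKHd3x/EmdoWodmhFZ5lod22rZ3mLd4a4tnd5rWaWdIlWd7ZShJjFs3eacnaIe4iHbJVZxnaGR2yKl3h3tXeXeGZniGt3iWeCc5mpeJlna1h3mJZneGfJafZ6CXd6ZmiZdrWZfXZWsLN0Z5endbZ4eHaXayakt5g4tTb6GXZ3d3d2iIioqoN2e5KZ2WpneHiIiHh4VjirpMdXpFbh+XeIeIh2h3eHtth7Z2taCWdneHeIiIl4h4fDOXiW91uoiIeHiGd4eGV2dVhnmYd0hVdoh4eYd3eHqIdo6HV4F3em"/>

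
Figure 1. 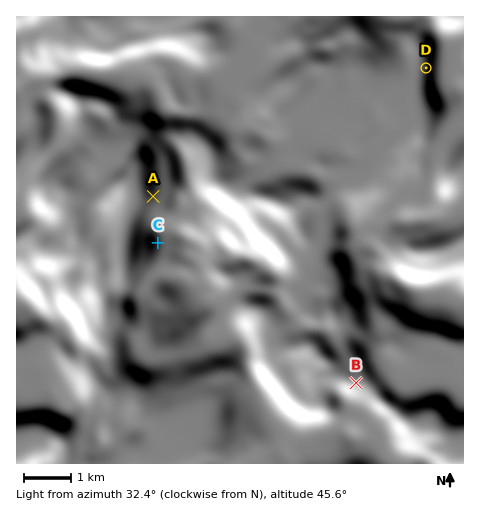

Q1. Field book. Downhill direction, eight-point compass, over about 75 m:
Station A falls W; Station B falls NW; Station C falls W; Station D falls W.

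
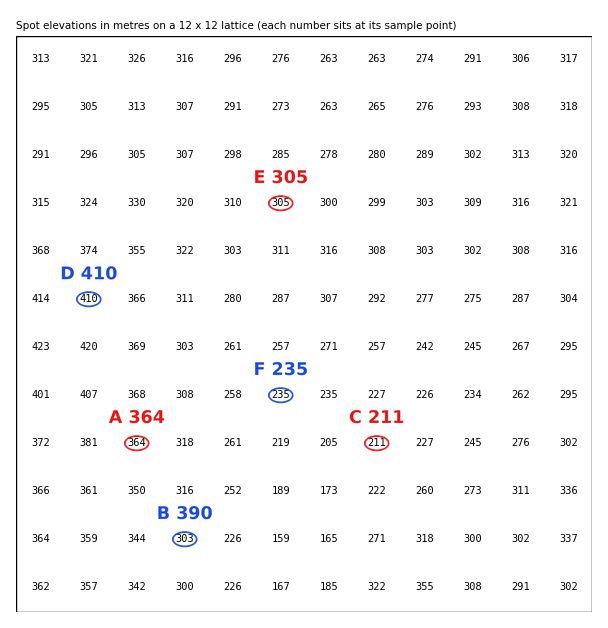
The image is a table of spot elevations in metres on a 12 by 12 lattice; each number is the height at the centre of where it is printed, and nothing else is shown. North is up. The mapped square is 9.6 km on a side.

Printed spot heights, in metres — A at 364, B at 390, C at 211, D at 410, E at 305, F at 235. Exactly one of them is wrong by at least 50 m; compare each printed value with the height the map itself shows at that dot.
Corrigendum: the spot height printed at B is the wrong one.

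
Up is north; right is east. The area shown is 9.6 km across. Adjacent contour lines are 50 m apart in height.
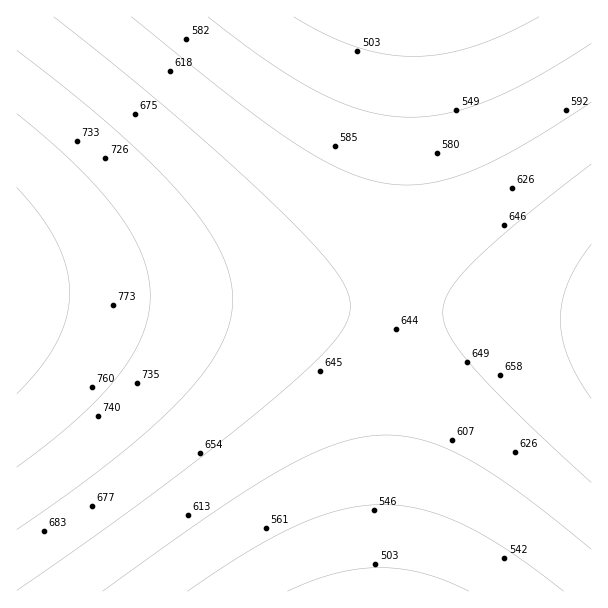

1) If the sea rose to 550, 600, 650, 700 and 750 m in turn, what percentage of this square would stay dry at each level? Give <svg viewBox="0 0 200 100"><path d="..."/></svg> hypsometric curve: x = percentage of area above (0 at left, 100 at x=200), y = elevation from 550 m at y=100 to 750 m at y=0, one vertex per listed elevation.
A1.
<svg viewBox="0 0 200 100"><path d="M171 100l-33-25-53-25-44-25-22-25"/></svg>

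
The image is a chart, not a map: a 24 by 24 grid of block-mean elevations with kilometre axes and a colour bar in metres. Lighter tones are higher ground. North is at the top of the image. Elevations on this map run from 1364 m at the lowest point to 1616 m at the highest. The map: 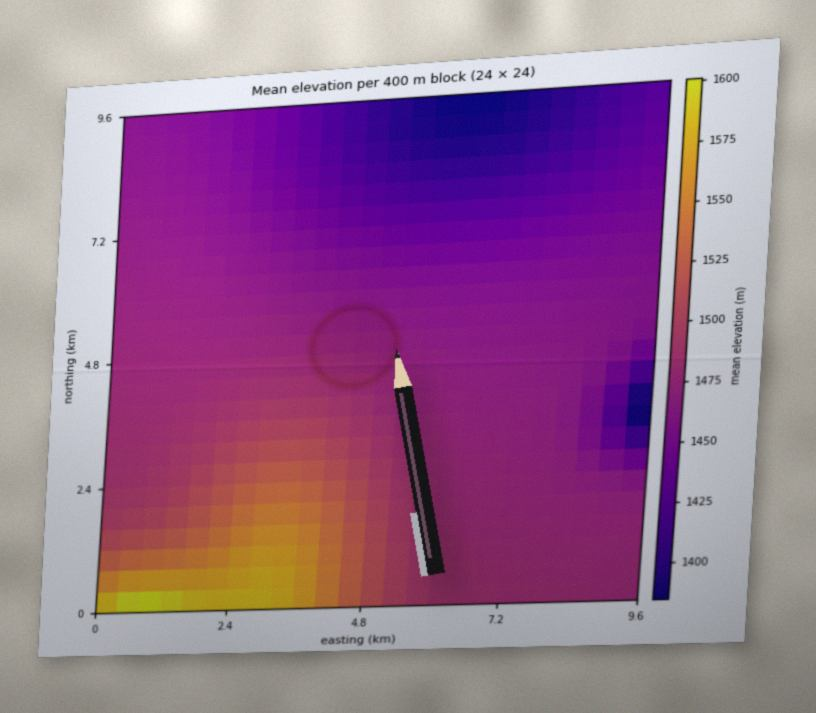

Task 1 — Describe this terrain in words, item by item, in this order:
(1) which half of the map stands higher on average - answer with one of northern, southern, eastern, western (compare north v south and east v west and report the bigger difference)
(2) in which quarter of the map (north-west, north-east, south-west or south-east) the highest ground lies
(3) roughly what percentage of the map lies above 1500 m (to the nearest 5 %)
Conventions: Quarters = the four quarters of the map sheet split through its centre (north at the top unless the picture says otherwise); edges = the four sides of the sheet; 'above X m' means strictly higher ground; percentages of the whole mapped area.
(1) Taken as a whole, the southern half is higher than the northern.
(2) The highest ground is in the south-west quarter.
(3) About 15 % of the map lies above 1500 m.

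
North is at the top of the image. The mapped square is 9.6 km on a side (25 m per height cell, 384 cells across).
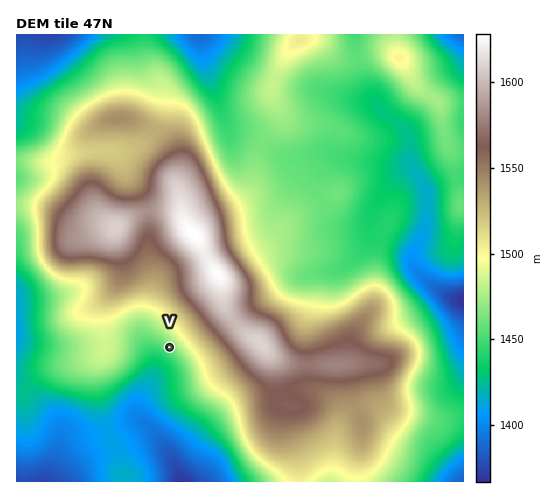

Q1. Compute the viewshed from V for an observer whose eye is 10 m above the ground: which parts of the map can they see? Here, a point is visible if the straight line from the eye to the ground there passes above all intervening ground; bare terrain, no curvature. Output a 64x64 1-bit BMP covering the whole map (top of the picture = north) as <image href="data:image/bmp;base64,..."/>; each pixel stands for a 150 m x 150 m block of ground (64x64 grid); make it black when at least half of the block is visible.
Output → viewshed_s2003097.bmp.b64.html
<image width="64" height="64" href="data:image/bmp;base64,Qk0+AgAAAAAAAD4AAAAoAAAAQAAAAEAAAAABAAEAAAAAAAACAAATCwAAEwsAAAIAAAAAAAAA////AAAAAABwA/4AAAAAAHgP/gAAAAAAPB/8AAAAAAA+P/wAAAAAAD//+AAAAAAAf//4AEAAAAAA//gAQAAAAAB/8ABgAAAAAB/wAGAAAAAAD/AAYAAAAAAP+AAgAAAAAA//ADAAAAAAD//AAAAAAAAH/+AAAAAAAAf/8AAAAAAAB//zAAAAAAAH//+AAAAAAAf//4AAAAAAB///gAAAAAAH//8AAAAAAAf//wAAAAAAB//+AAAAAAAP//wAAAAAAA//+AAAAAAAD//wAAAAAAAH//AAAAAAAAP/4AAAAAAAA/AAAAAAAAAB4AAAAAAAAADAAAAAAAAAAAAAAAAAAAABgAAAAAAAAAeAAAAAAAAAD4AAAAAAAAADgAAAAAAAAAGAAAAAAAAAAIAAAAAAAAAAAAAAAAAAAAAAAAAAAAAAAAAAAAAAAAAAAAAAAAAAAAAAAAAAAAAAAAAAAAAAAAAAAAAAAAAAAAAAAAAAAAAAAAAAAAAAAAAAAAAAAAAAAAAAAAAAAAAAAAAAAAAAAAAAAAAAAAAAAAAAAAAAAAAAAAAAAAAAAAAAAAAAAAAAAAAAAAAAAAAAAAAAAAAAAAAAAAAAAAAAAAAAAAAAAAAAAAAAAAAAAAAAAAAAAAAAAAAAAAAAAAAAAAAAAAAAAAAAAAAAAAAAAAAAAAAAAAAAAAAAAAAAAA=="/>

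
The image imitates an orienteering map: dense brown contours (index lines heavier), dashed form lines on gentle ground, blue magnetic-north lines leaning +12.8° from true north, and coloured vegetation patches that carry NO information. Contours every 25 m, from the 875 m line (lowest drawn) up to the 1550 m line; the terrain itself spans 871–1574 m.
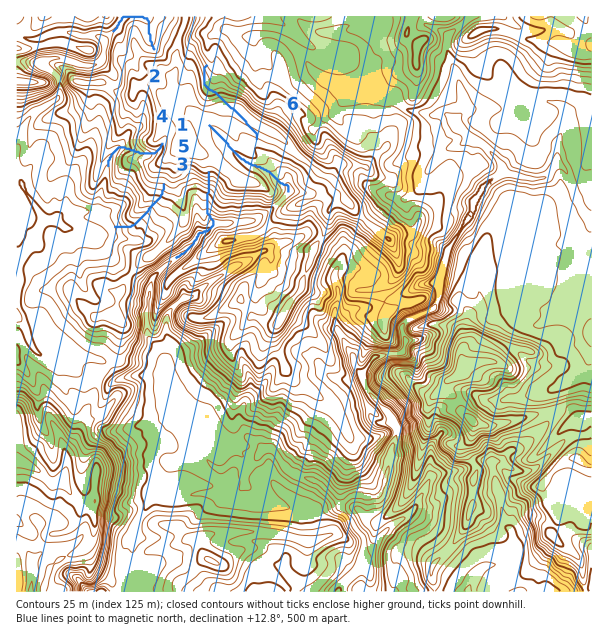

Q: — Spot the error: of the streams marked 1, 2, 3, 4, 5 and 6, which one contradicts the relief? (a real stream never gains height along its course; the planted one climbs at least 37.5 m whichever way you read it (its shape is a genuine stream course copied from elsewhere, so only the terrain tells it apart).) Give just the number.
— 6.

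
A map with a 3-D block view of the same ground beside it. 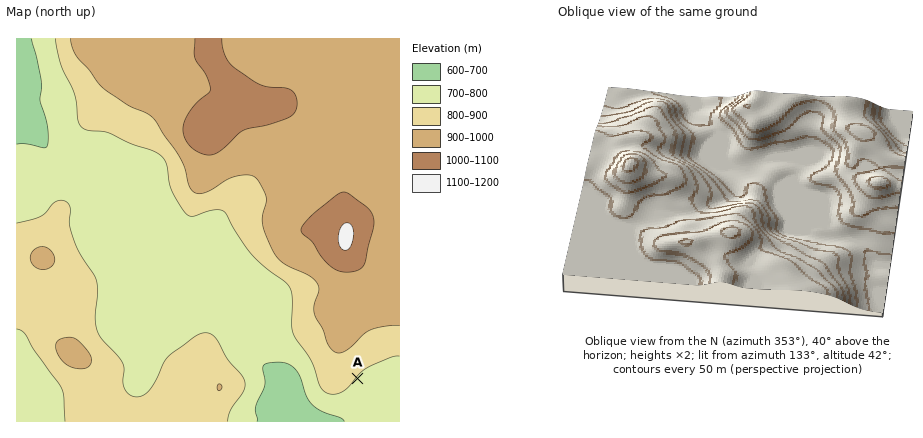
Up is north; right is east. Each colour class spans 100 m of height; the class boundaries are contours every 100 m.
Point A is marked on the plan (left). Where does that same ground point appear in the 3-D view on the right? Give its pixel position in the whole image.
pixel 637 108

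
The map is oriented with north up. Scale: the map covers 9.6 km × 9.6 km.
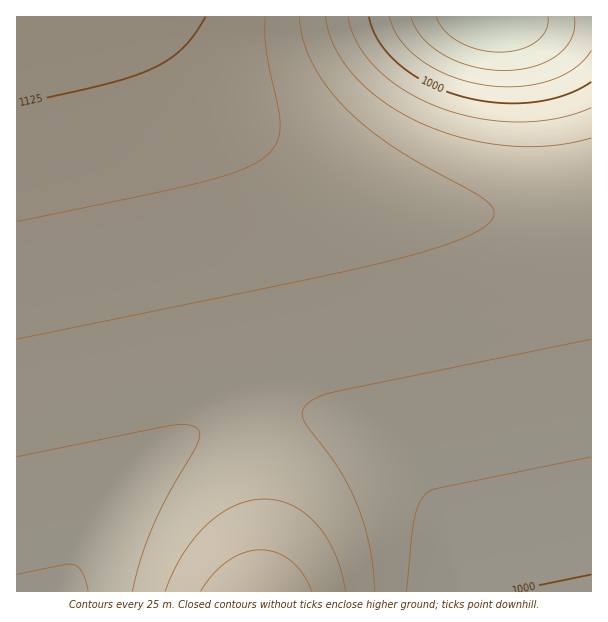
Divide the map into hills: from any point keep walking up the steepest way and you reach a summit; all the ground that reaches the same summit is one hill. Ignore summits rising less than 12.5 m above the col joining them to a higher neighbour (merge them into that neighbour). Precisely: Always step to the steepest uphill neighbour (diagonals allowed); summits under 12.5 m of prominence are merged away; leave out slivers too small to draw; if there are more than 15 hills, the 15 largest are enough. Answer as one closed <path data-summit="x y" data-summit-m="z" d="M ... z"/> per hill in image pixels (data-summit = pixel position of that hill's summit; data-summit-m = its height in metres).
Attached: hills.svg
<path data-summit="17 17" data-summit-m="1143" d="M591 16l-575 1 1 575 46 0 21-44 22-36 16-21 30-29 28-22 26-13 30-11 24-4 43 0 29 6 33 14 28 19 22 22 23 33 14 33 11 33 3 18 2 2 124-1z"/><path data-summit="257 591" data-summit-m="1118" d="M303 412l-43 0-24 4-30 11-39 23-45 41-16 21-22 36-20 43 403 1-7-31-14-37-18-33-13-18-22-22-28-19-33-14z"/>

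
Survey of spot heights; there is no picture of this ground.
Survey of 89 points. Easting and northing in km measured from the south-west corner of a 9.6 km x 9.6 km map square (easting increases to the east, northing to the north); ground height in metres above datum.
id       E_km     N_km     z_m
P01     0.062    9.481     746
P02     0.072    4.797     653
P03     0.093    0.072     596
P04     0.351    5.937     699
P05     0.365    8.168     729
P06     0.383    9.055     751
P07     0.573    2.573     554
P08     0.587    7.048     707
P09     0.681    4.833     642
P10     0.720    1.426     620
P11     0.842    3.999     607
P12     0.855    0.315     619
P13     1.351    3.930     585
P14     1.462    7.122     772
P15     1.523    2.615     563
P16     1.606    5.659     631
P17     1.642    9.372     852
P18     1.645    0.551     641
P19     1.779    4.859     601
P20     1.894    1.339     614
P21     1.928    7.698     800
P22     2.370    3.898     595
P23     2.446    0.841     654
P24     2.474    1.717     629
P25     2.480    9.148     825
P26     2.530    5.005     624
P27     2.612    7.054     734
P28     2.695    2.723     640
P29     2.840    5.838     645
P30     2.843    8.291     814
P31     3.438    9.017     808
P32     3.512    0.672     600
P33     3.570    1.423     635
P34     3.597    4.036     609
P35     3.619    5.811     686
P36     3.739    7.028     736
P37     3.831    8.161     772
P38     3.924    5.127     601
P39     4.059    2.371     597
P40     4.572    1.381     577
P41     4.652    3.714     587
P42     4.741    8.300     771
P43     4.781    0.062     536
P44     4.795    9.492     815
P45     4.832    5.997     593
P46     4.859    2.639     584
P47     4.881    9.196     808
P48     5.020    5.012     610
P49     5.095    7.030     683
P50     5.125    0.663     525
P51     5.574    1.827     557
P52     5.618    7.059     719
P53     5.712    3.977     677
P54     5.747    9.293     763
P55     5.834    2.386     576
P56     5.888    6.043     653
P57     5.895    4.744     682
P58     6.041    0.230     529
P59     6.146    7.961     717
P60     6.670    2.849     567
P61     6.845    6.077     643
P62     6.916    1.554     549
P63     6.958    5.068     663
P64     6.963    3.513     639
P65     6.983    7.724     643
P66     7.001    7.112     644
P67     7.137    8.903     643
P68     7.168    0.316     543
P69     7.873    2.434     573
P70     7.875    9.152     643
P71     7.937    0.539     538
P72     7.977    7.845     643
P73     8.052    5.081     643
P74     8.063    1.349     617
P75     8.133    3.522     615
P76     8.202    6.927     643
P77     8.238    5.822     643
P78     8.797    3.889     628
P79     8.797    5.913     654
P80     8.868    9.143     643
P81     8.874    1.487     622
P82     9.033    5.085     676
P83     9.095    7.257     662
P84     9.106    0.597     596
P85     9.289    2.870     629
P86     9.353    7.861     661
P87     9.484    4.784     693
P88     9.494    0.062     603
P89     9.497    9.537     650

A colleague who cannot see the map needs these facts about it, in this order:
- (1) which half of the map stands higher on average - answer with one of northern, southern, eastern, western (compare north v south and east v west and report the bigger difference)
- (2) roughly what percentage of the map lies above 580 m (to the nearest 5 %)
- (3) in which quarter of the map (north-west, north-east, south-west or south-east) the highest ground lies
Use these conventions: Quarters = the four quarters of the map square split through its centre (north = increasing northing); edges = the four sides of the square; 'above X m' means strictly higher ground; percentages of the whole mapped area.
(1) On average the northern half of the map is the higher ground.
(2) Ground above 580 m makes up about 85 % of the sheet.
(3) Look to the north-west quarter for the highest ground.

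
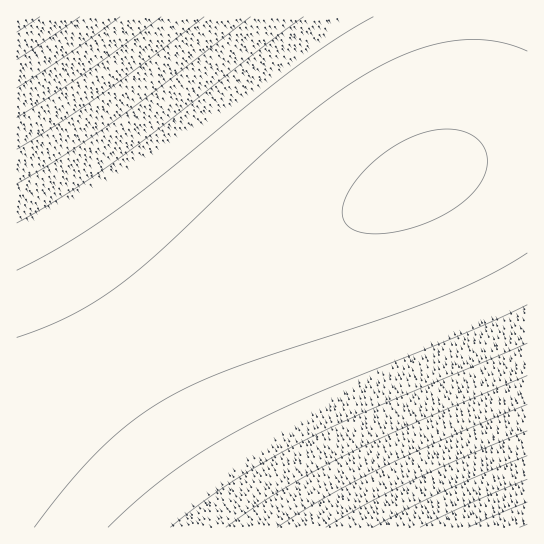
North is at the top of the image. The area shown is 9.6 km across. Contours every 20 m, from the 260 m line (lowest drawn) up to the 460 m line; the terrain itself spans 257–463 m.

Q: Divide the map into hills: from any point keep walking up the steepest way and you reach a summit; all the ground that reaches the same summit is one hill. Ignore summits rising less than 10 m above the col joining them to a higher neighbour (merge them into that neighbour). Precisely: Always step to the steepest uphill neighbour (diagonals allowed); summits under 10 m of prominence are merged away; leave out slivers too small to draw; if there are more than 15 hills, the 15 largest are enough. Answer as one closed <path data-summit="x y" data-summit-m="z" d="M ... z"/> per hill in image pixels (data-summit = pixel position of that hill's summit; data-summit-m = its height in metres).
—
<path data-summit="527 527" data-summit-m="463" d="M527 155l-37 1-27 5-22 8-30 15-166 96-226 139-3 3 0 105 511 1z"/><path data-summit="17 17" data-summit-m="452" d="M527 16l-510 0-1 405 229-141 166-96 30-15 22-8 27-5 37-1z"/>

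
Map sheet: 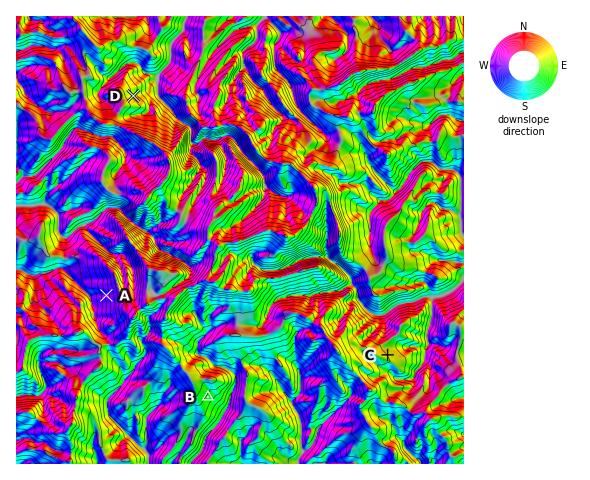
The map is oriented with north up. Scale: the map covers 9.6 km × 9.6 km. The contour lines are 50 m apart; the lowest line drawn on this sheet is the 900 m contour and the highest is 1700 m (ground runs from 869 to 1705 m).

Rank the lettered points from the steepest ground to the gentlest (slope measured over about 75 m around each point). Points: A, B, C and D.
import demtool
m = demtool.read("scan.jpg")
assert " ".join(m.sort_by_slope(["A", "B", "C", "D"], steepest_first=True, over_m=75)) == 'A D B C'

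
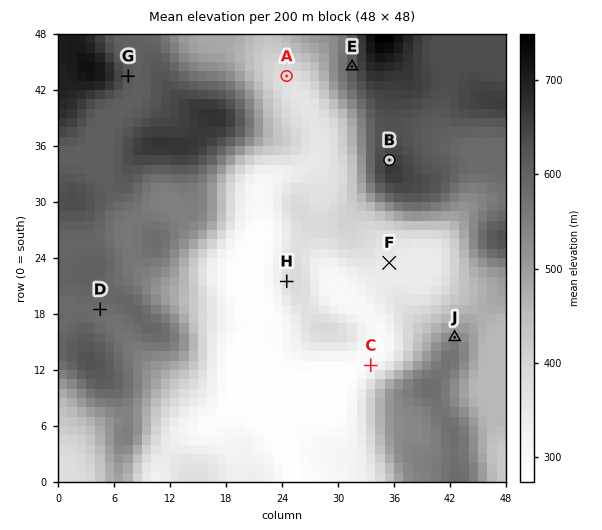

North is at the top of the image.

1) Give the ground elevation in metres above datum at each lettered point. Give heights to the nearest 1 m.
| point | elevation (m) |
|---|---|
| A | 378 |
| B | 656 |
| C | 300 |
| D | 580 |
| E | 613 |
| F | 346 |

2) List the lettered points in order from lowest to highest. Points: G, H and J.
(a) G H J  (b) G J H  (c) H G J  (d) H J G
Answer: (d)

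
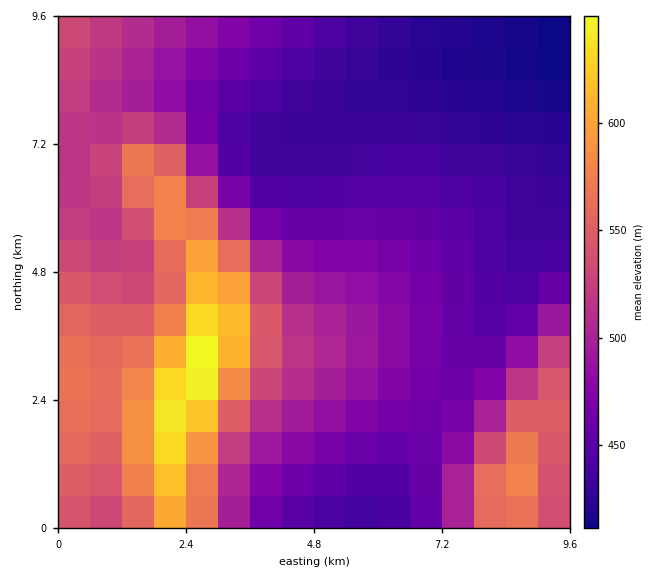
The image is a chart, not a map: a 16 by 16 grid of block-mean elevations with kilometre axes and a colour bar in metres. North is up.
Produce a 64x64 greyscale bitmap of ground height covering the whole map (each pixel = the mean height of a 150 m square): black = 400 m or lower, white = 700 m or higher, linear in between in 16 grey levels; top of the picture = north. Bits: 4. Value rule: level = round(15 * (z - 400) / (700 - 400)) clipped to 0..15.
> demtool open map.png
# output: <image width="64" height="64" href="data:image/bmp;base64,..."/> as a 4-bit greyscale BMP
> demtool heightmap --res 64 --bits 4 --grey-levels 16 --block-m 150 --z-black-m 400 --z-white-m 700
<image width="64" height="64" href="data:image/bmp;base64,Qk12CAAAAAAAAHYAAAAoAAAAQAAAAEAAAAABAAQAAAAAAAAIAAATCwAAEwsAABAAAAAAAAAAAAAAABEREQAiIiIAMzMzAERERABVVVUAZmZmAHd3dwCIiIgAmZmZAKqqqgC7u7sAzMzMAN3d3QDu7u4A////AHd3ZmZ3iJqqqYdlRDMzMiIiIiIiIiIjM0RWZ4iIh3d3d3d2Z3eJmqqph2VEMzMyIiIiIiIiIiMzRVZ4iZiId3Z3d3d3eImquqmHZURDMzMiIiIiIiIiIzNFZniZmYh3dod3d3d4mau6qYdlREMzMzIiIiIiIiIjM0VniJmZmHd2h3d3d3iaq7uph2VURDMzMyIiIiIiIiMzRWeImZmYh3aId3d3iJqru6mHZVREMzMzMyIiIiIiMzNFZniZmZiHdoh3d3eImru7qYdlVEREMzMzMyIiIiIzM0VWeImZmId2iId3eImau7uph2ZVRERDMzMzMzIiIzMzRFZniZmZh3aIiHd4iaq7y7qXdlVURERDMzMzMzMzMzNEVWeImZmHdoiIiIiJqrzLuph2ZVVEREQzMzMzMzMzMzRFZniZmYh2iIiIiImrvMy6mHZlVVREREQzMzMzMzMzNEVWeImZiHaIiIiIiau8zLuph2ZVVUREREQzMzMzMzMzRFZniJmIdoiIiIiJq7zMy6mHdmVVVUREREMzMzMzMzNEVWd4iIh3iIiIiJmrvMzLqYh2ZlVVVEREREMzMzMzM0RFVniIiHeIiIiIiaq8zcy6mHdmZVVVVEREREMzMzMzNERWZ4iId4iIiIiJqrzN3LqYh2ZmVVVVRERERDMzMzMzRFVneIh3iIiIiImavM3cy6mHdmZlVVVUREREQzMzMzNERWZ3iHeIiIiIiZq7zd3LqYh3ZmZVVVVEREREMzMzMzREVmd3d4iIiIiJmqvN3cy6mHdmZlVVVVRERERDMzMzM0RVZ3d3iIiIiIiZq8zd3LqYh3ZmZVVVVUREREMzMzMzNEVWd3eIiIiIiJmrvN3cy6mHdmZmVVVVREREQzMzMzMzRFZnd4iIiIiIiZq8zdzLqYd2ZmZVVVVUREREMzMzMzNEVWZ3iIiIiIiJmrvN3Muph3ZmZlVVVVREREQzMzMzMzRFVmeIiIiIiIiZq8zcy6mIdmZmVVVVVERERDMzMzMzM0RVZoiIiIiIiImrvMzLqYh2ZmVVVVVUREREMzMzMyMzNEVmiIiId3eIiZq8zMupiHZmZVVVVVREREQzMzMyIjMzRFaIiId3d3eImrvMy6mIdmZVVVVVRERERDMzMyIiIjM0VYiHd3d3d3iZq8zLqYd2ZVVVVVVERERDMzMzIiIiIzRFiHd3d3d3eImrvLuph2ZlVVVVREREREMzMzMiIiIiM0R3d3d3d3d3iaq7u6mHZlVVVVREREREQzMzMyIiIiIjNHd3d3d2d3eJqru6mYdlVVVUREREREQzMzMzIiIiIiIzd3d3ZmZnd4mqu7qYdmVVRERERERERDMzMzMiIiIiIiN3d3ZmZmd3iaq7qZh2VVRERERERERDMzMzMiIiIiIiInd2ZmZmZ3iJqqqph2VVRERERERERDMzMzMyIiIiIiIid2ZmZmZneJmqqph2ZVREREREREMzMzMzMzIiIiIiIiJ2ZmZmZmd4maqpmHZVREQzMzMzMzMzMzMzMiIiIiIiImZmZmZmd4iZqpmHZVREMzMzMzMzMzMzMzMiIiIiIiIiZmZmZmZ3iZmpmHZVRDMzMzMzMzMzMzMzMyIiIiIiIiJmZmZmZ3iJmZmHdlRDMzMzMzMzMzMzMzMyIiIiIiIiImZmZmZniJmZmIdlRDMzMzMzMzMzMzMzMyIiIiIiIiIiZmZmZneImZmIdlRDMyIiIiIjMzMzMzMiIiIiIiIiIiJmZmZneImZmYdlRDMyIiIiIiIiIiIiIiIiIiIiIiIiImZmZmd4mZmYdmVDMyIiIiIiIiIiIiIiIiIiIiIiIiIiZmZmd4iZmYh2VDMyIiIiIiIiIiIiIiIiIiIiIiIiIiJmZmZ3iZmZh2VEMyIiIiIiIiIiIiIiIiIiIiIiIiIiImZmZneJmZiHZUMyIiIiIiIiIiIiIiIiIiIiIiIiIRERZmZmd4iZmHZUQzIiIiIiIiIiIiIiIiIiIiIiIiERERFmZmZneIiHdlQzIiIiIiIiIiIiIiIiIiIiIiIhEREREWZmZmZ3d3dlRDMiIiIiIiIiIiIiIiIiIiIiERERERERZmZmZmZ3ZlVEMyIiIiIiIiIiIiIiIiIiIRERERERERFmZmZmZmZlVEMzIiIiIiIiIiIiIiIiIhEREREREREREWZmZVVVVVVEQzMiIiIiIiIiIiIhERERERERERERERERZmZlVVVVVEQzMzIiIiIiIiIiERERERERERERERERERFmZmVVVVVERDMzMiIiIiIiIiIREREREREREREREREREWZmZlVVVUREMzMzIiIiIiIiIhERERERERERERERERERZmZmVVVVRERDMzMyIiIiIiIiERERERERERERERERERFmZmZlVVVEREQzMzMyIiIiIiIhEREREREREREREREREXZmZmVVVVREREMzMzMiIiIiIiERERERERERERERERERdmZmZlVVVURERDMzMzIiIiIiIhERERERERERERERERB3ZmZmVVVVREREQzMzMyIiIiIiIREREREREREREREREHdmZmZlVVVUREREMzMzMiIiIiIhEREREREREREREREQd2ZmZmVVVVVERERDMzMzIiIiIiIRERERERERERERERB3dmZmZlVVVVREREQzMzMyIiIiIiEREREREREREREREXd2ZmZmVVVVVEREREMzMzMiIiIiIhERERERERERERER"/>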